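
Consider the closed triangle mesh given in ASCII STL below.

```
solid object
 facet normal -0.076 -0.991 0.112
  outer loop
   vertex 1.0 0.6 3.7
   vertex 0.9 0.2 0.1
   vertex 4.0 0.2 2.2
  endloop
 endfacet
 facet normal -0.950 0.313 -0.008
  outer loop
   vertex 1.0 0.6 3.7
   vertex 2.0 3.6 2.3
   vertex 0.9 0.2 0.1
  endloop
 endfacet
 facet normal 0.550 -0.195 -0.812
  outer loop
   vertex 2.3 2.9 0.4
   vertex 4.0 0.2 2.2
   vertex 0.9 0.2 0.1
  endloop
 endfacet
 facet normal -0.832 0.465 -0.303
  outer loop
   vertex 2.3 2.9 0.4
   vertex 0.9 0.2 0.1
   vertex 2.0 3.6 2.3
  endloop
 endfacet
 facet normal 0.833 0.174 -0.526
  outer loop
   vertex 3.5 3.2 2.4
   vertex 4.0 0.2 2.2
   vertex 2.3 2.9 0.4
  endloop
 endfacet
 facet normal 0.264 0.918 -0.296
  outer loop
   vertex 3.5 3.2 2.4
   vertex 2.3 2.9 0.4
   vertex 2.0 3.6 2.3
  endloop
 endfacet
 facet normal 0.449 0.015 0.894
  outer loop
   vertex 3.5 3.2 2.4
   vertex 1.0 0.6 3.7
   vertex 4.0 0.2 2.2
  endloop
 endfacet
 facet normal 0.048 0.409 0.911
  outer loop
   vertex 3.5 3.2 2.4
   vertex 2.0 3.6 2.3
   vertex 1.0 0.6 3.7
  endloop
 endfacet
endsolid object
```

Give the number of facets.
8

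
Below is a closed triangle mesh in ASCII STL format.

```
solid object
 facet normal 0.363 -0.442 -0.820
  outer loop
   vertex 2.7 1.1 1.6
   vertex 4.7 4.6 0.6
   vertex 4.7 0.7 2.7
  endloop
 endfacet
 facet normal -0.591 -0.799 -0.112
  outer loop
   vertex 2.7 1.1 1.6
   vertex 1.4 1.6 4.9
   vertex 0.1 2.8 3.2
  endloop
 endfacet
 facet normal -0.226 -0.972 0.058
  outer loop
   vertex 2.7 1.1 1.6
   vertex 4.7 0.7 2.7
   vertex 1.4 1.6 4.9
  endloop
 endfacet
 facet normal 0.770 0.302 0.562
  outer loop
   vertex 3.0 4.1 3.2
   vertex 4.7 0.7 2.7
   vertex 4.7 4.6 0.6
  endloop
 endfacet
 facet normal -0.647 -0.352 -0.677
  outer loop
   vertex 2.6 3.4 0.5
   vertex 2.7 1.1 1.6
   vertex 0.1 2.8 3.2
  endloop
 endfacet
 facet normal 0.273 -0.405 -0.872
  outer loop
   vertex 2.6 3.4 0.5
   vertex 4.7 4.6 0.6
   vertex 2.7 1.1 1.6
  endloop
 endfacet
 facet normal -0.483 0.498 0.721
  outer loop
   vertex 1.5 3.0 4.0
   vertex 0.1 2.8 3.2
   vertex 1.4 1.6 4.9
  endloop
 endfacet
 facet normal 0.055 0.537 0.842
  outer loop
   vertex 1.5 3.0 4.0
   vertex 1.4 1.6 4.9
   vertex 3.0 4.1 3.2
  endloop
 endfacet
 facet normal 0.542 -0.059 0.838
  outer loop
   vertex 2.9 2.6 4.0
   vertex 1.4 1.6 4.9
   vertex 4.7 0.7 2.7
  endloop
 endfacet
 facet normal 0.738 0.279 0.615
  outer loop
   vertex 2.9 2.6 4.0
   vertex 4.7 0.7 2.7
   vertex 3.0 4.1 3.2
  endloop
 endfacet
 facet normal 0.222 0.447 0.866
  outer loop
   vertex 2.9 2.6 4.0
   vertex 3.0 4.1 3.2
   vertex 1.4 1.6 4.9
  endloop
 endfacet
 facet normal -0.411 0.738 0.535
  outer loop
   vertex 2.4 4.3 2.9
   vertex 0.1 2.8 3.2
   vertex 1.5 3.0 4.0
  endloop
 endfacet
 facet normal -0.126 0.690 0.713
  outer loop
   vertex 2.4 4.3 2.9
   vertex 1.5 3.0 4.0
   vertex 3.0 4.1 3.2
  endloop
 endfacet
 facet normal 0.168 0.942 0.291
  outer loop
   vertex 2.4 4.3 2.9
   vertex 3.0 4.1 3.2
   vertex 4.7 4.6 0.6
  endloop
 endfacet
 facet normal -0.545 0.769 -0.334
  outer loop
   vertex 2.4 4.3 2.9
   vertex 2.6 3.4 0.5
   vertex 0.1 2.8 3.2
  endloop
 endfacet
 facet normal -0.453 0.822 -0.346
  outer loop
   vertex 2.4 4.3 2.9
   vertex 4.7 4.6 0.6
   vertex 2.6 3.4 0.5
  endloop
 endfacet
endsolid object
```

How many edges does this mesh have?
24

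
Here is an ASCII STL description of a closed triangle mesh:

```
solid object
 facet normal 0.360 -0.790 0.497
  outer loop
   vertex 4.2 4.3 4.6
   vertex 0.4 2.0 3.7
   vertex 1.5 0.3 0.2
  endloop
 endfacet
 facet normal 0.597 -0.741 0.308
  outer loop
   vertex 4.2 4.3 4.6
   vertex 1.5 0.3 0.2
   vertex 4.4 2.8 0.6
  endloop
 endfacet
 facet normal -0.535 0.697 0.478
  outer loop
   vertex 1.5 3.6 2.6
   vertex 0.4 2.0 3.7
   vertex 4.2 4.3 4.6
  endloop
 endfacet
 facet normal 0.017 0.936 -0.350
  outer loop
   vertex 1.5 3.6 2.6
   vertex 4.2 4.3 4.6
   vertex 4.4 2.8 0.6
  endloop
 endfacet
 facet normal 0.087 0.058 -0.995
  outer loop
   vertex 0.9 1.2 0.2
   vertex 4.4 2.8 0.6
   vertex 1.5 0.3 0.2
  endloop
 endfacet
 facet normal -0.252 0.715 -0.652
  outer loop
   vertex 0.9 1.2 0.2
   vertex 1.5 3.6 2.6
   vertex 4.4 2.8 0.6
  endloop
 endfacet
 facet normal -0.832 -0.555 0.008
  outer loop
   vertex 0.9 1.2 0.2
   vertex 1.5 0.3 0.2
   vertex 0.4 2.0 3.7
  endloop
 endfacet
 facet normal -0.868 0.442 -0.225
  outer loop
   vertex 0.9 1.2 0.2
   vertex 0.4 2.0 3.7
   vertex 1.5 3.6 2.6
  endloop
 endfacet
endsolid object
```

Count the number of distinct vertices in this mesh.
6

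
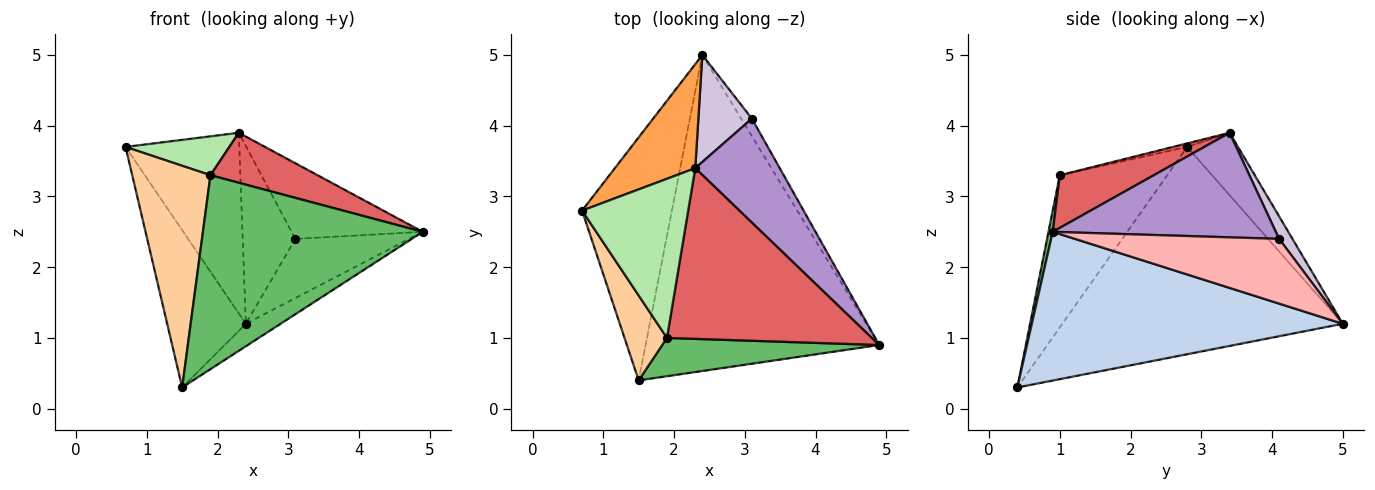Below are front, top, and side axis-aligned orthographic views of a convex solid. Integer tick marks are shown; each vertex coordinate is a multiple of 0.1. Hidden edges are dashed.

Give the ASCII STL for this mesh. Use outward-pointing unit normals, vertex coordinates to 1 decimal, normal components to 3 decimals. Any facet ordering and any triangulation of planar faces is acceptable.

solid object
 facet normal -0.889 0.249 -0.385
  outer loop
   vertex 1.5 0.4 0.3
   vertex 0.7 2.8 3.7
   vertex 2.4 5.0 1.2
  endloop
 endfacet
 facet normal 0.536 0.060 -0.842
  outer loop
   vertex 1.5 0.4 0.3
   vertex 2.4 5.0 1.2
   vertex 4.9 0.9 2.5
  endloop
 endfacet
 facet normal -0.361 0.808 0.465
  outer loop
   vertex 2.3 3.4 3.9
   vertex 2.4 5.0 1.2
   vertex 0.7 2.8 3.7
  endloop
 endfacet
 facet normal -0.788 -0.574 0.220
  outer loop
   vertex 1.9 1.0 3.3
   vertex 0.7 2.8 3.7
   vertex 1.5 0.4 0.3
  endloop
 endfacet
 facet normal 0.019 -0.981 0.194
  outer loop
   vertex 1.9 1.0 3.3
   vertex 1.5 0.4 0.3
   vertex 4.9 0.9 2.5
  endloop
 endfacet
 facet normal -0.032 -0.237 0.971
  outer loop
   vertex 1.9 1.0 3.3
   vertex 2.3 3.4 3.9
   vertex 0.7 2.8 3.7
  endloop
 endfacet
 facet normal 0.239 -0.273 0.932
  outer loop
   vertex 1.9 1.0 3.3
   vertex 4.9 0.9 2.5
   vertex 2.3 3.4 3.9
  endloop
 endfacet
 facet normal 0.865 0.482 -0.143
  outer loop
   vertex 3.1 4.1 2.4
   vertex 4.9 0.9 2.5
   vertex 2.4 5.0 1.2
  endloop
 endfacet
 facet normal 0.708 0.416 0.571
  outer loop
   vertex 3.1 4.1 2.4
   vertex 2.3 3.4 3.9
   vertex 4.9 0.9 2.5
  endloop
 endfacet
 facet normal 0.212 0.837 0.504
  outer loop
   vertex 3.1 4.1 2.4
   vertex 2.4 5.0 1.2
   vertex 2.3 3.4 3.9
  endloop
 endfacet
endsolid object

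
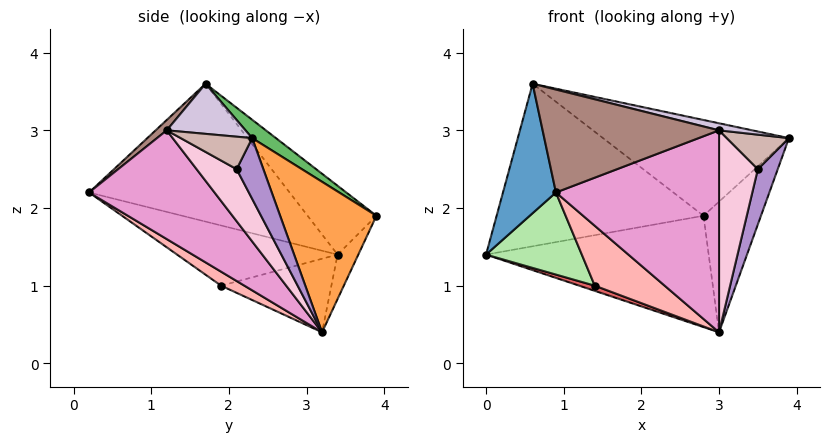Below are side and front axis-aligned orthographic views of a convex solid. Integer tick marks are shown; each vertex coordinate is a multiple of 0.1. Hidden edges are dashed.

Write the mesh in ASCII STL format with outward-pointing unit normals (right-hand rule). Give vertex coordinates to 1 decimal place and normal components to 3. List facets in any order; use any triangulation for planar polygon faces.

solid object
 facet normal -0.965 -0.255 0.066
  outer loop
   vertex 0.6 1.7 3.6
   vertex 0.0 3.4 1.4
   vertex 0.9 0.2 2.2
  endloop
 endfacet
 facet normal -0.084 0.899 -0.431
  outer loop
   vertex 2.8 3.9 1.9
   vertex 3.0 3.2 0.4
   vertex 0.0 3.4 1.4
  endloop
 endfacet
 facet normal 0.852 0.509 -0.124
  outer loop
   vertex 2.8 3.9 1.9
   vertex 3.9 2.3 2.9
   vertex 3.0 3.2 0.4
  endloop
 endfacet
 facet normal -0.244 0.734 0.634
  outer loop
   vertex 2.8 3.9 1.9
   vertex 0.0 3.4 1.4
   vertex 0.6 1.7 3.6
  endloop
 endfacet
 facet normal 0.072 0.564 0.823
  outer loop
   vertex 2.8 3.9 1.9
   vertex 0.6 1.7 3.6
   vertex 3.9 2.3 2.9
  endloop
 endfacet
 facet normal -0.582 -0.348 -0.735
  outer loop
   vertex 1.4 1.9 1.0
   vertex 0.9 0.2 2.2
   vertex 0.0 3.4 1.4
  endloop
 endfacet
 facet normal -0.319 -0.045 -0.947
  outer loop
   vertex 1.4 1.9 1.0
   vertex 0.0 3.4 1.4
   vertex 3.0 3.2 0.4
  endloop
 endfacet
 facet normal 0.201 -0.604 -0.771
  outer loop
   vertex 1.4 1.9 1.0
   vertex 3.0 3.2 0.4
   vertex 0.9 0.2 2.2
  endloop
 endfacet
 facet normal 0.716 -0.533 -0.450
  outer loop
   vertex 3.5 2.1 2.5
   vertex 3.0 3.2 0.4
   vertex 3.9 2.3 2.9
  endloop
 endfacet
 facet normal 0.223 -0.094 0.970
  outer loop
   vertex 3.0 1.2 3.0
   vertex 3.9 2.3 2.9
   vertex 0.6 1.7 3.6
  endloop
 endfacet
 facet normal 0.043 -0.677 0.735
  outer loop
   vertex 3.0 1.2 3.0
   vertex 0.6 1.7 3.6
   vertex 0.9 0.2 2.2
  endloop
 endfacet
 facet normal 0.694 -0.604 -0.392
  outer loop
   vertex 3.0 1.2 3.0
   vertex 3.5 2.1 2.5
   vertex 3.9 2.3 2.9
  endloop
 endfacet
 facet normal 0.521 -0.677 -0.521
  outer loop
   vertex 3.0 1.2 3.0
   vertex 0.9 0.2 2.2
   vertex 3.0 3.2 0.4
  endloop
 endfacet
 facet normal 0.633 -0.614 -0.472
  outer loop
   vertex 3.0 1.2 3.0
   vertex 3.0 3.2 0.4
   vertex 3.5 2.1 2.5
  endloop
 endfacet
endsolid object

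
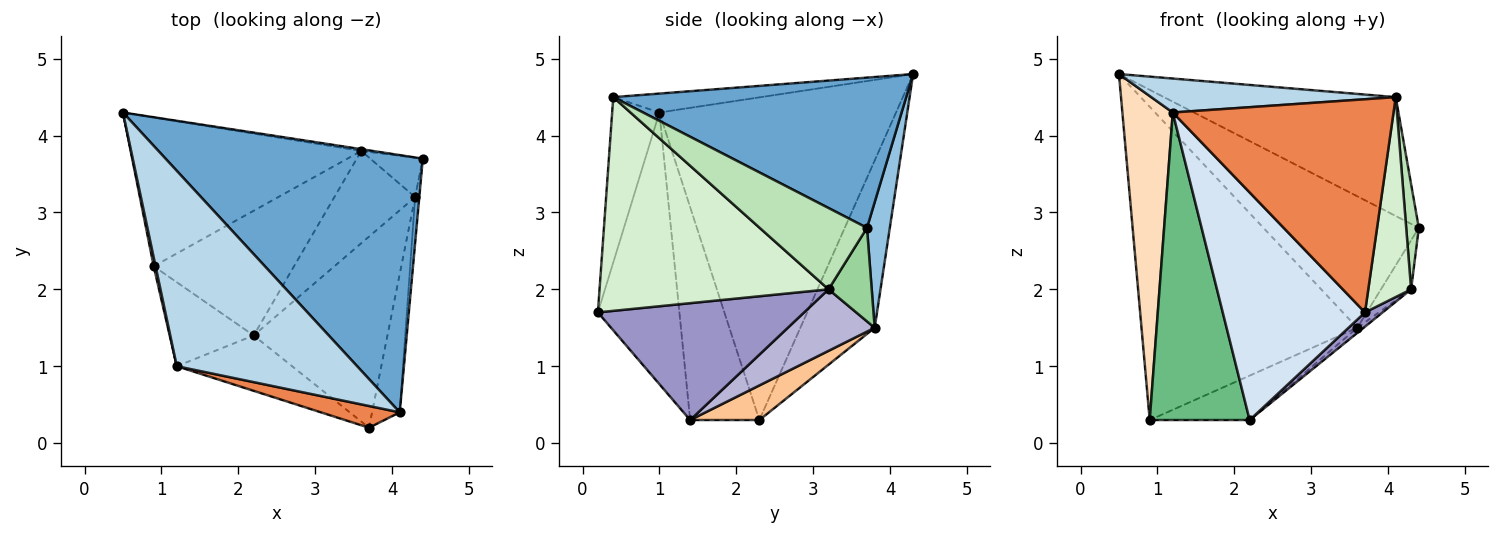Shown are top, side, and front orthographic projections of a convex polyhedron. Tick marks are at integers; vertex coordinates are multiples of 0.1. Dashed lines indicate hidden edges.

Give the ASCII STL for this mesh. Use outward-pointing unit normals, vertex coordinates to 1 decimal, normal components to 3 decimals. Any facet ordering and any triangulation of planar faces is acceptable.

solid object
 facet normal 0.468 0.371 0.802
  outer loop
   vertex 4.1 0.4 4.5
   vertex 4.4 3.7 2.8
   vertex 0.5 4.3 4.8
  endloop
 endfacet
 facet normal 0.145 0.989 -0.013
  outer loop
   vertex 3.6 3.8 1.5
   vertex 0.5 4.3 4.8
   vertex 4.4 3.7 2.8
  endloop
 endfacet
 facet normal -0.103 -0.170 0.980
  outer loop
   vertex 1.2 1.0 4.3
   vertex 4.1 0.4 4.5
   vertex 0.5 4.3 4.8
  endloop
 endfacet
 facet normal -0.486 -0.849 -0.207
  outer loop
   vertex 1.2 1.0 4.3
   vertex 2.2 1.4 0.3
   vertex 3.7 0.2 1.7
  endloop
 endfacet
 facet normal -0.208 -0.973 0.099
  outer loop
   vertex 1.2 1.0 4.3
   vertex 3.7 0.2 1.7
   vertex 4.1 0.4 4.5
  endloop
 endfacet
 facet normal -0.297 0.862 -0.410
  outer loop
   vertex 0.9 2.3 0.3
   vertex 0.5 4.3 4.8
   vertex 3.6 3.8 1.5
  endloop
 endfacet
 facet normal 0.226 0.327 -0.918
  outer loop
   vertex 0.9 2.3 0.3
   vertex 3.6 3.8 1.5
   vertex 2.2 1.4 0.3
  endloop
 endfacet
 facet normal -0.978 -0.208 0.006
  outer loop
   vertex 0.9 2.3 0.3
   vertex 1.2 1.0 4.3
   vertex 0.5 4.3 4.8
  endloop
 endfacet
 facet normal -0.555 -0.802 -0.219
  outer loop
   vertex 0.9 2.3 0.3
   vertex 2.2 1.4 0.3
   vertex 1.2 1.0 4.3
  endloop
 endfacet
 facet normal 0.745 0.520 -0.418
  outer loop
   vertex 4.3 3.2 2.0
   vertex 3.6 3.8 1.5
   vertex 4.4 3.7 2.8
  endloop
 endfacet
 facet normal 0.992 -0.117 -0.051
  outer loop
   vertex 4.3 3.2 2.0
   vertex 4.4 3.7 2.8
   vertex 4.1 0.4 4.5
  endloop
 endfacet
 facet normal 0.975 -0.182 -0.126
  outer loop
   vertex 4.3 3.2 2.0
   vertex 4.1 0.4 4.5
   vertex 3.7 0.2 1.7
  endloop
 endfacet
 facet normal 0.657 -0.056 -0.752
  outer loop
   vertex 4.3 3.2 2.0
   vertex 3.7 0.2 1.7
   vertex 2.2 1.4 0.3
  endloop
 endfacet
 facet normal 0.605 0.044 -0.795
  outer loop
   vertex 4.3 3.2 2.0
   vertex 2.2 1.4 0.3
   vertex 3.6 3.8 1.5
  endloop
 endfacet
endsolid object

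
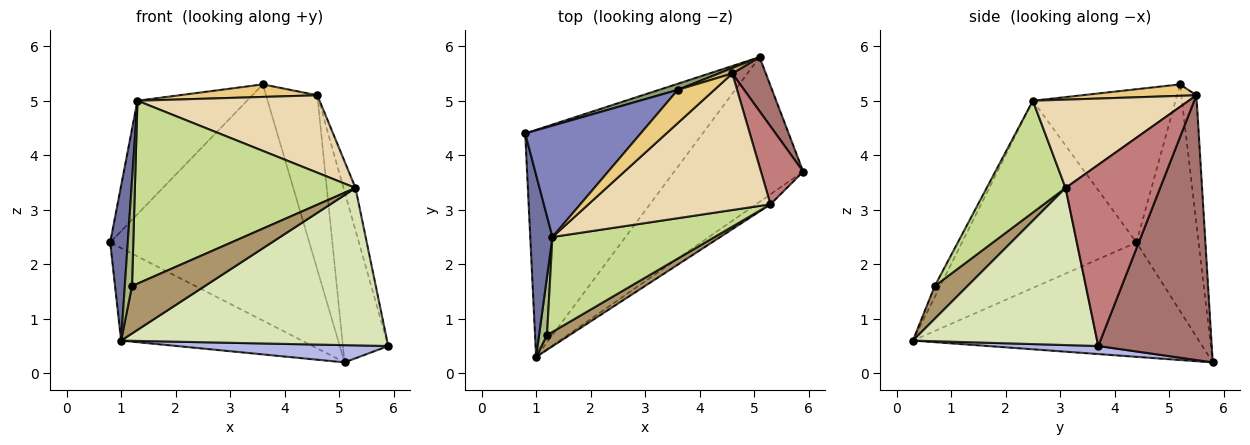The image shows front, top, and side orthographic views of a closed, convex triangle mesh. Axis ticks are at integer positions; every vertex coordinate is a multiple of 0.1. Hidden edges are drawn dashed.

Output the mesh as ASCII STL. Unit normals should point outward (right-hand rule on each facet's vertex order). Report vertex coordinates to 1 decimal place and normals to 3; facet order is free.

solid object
 facet normal -0.988 -0.100 0.117
  outer loop
   vertex 1.3 2.5 5.0
   vertex 0.8 4.4 2.4
   vertex 1.0 0.3 0.6
  endloop
 endfacet
 facet normal -0.681 0.523 0.513
  outer loop
   vertex 1.3 2.5 5.0
   vertex 3.6 5.2 5.3
   vertex 0.8 4.4 2.4
  endloop
 endfacet
 facet normal -0.512 0.324 -0.795
  outer loop
   vertex 5.1 5.8 0.2
   vertex 1.0 0.3 0.6
   vertex 0.8 4.4 2.4
  endloop
 endfacet
 facet normal 0.062 -0.118 -0.991
  outer loop
   vertex 5.1 5.8 0.2
   vertex 5.9 3.7 0.5
   vertex 1.0 0.3 0.6
  endloop
 endfacet
 facet normal -0.298 0.954 0.025
  outer loop
   vertex 5.1 5.8 0.2
   vertex 0.8 4.4 2.4
   vertex 3.6 5.2 5.3
  endloop
 endfacet
 facet normal -0.553 -0.729 0.402
  outer loop
   vertex 1.2 0.7 1.6
   vertex 1.3 2.5 5.0
   vertex 1.0 0.3 0.6
  endloop
 endfacet
 facet normal 0.303 -0.846 0.439
  outer loop
   vertex 5.3 3.1 3.4
   vertex 1.3 2.5 5.0
   vertex 1.2 0.7 1.6
  endloop
 endfacet
 facet normal 0.569 -0.821 -0.052
  outer loop
   vertex 5.3 3.1 3.4
   vertex 1.0 0.3 0.6
   vertex 5.9 3.7 0.5
  endloop
 endfacet
 facet normal 0.394 -0.878 0.272
  outer loop
   vertex 5.3 3.1 3.4
   vertex 1.2 0.7 1.6
   vertex 1.0 0.3 0.6
  endloop
 endfacet
 facet normal -0.282 0.959 0.030
  outer loop
   vertex 4.6 5.5 5.1
   vertex 5.1 5.8 0.2
   vertex 3.6 5.2 5.3
  endloop
 endfacet
 facet normal 0.281 -0.339 0.898
  outer loop
   vertex 4.6 5.5 5.1
   vertex 3.6 5.2 5.3
   vertex 1.3 2.5 5.0
  endloop
 endfacet
 facet normal 0.389 -0.454 0.802
  outer loop
   vertex 4.6 5.5 5.1
   vertex 1.3 2.5 5.0
   vertex 5.3 3.1 3.4
  endloop
 endfacet
 facet normal 0.922 0.368 0.117
  outer loop
   vertex 4.6 5.5 5.1
   vertex 5.9 3.7 0.5
   vertex 5.1 5.8 0.2
  endloop
 endfacet
 facet normal 0.967 0.122 0.225
  outer loop
   vertex 4.6 5.5 5.1
   vertex 5.3 3.1 3.4
   vertex 5.9 3.7 0.5
  endloop
 endfacet
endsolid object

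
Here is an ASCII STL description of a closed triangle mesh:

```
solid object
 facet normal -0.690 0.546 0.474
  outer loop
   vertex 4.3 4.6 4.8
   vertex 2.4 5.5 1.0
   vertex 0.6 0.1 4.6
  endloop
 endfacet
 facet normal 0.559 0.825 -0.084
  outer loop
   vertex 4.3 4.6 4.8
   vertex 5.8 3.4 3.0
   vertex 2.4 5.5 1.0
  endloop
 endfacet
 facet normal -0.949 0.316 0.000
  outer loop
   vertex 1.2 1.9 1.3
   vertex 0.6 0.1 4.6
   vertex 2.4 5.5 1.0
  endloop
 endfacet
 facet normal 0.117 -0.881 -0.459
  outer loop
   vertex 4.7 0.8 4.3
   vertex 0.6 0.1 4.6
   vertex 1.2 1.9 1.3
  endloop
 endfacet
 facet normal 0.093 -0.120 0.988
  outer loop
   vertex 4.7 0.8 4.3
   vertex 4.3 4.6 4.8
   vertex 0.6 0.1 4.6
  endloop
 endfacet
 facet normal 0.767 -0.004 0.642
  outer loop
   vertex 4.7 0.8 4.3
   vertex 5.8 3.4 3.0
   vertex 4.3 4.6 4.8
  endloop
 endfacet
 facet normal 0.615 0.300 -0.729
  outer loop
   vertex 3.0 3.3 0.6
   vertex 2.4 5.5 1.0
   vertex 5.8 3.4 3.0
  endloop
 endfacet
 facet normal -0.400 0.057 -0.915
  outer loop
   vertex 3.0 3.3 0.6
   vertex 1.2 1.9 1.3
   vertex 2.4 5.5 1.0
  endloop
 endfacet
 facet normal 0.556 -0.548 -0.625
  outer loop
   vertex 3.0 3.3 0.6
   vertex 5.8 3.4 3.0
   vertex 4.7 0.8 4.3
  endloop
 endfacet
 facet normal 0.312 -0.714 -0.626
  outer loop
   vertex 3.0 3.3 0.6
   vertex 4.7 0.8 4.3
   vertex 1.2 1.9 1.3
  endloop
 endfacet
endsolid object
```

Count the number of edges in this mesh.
15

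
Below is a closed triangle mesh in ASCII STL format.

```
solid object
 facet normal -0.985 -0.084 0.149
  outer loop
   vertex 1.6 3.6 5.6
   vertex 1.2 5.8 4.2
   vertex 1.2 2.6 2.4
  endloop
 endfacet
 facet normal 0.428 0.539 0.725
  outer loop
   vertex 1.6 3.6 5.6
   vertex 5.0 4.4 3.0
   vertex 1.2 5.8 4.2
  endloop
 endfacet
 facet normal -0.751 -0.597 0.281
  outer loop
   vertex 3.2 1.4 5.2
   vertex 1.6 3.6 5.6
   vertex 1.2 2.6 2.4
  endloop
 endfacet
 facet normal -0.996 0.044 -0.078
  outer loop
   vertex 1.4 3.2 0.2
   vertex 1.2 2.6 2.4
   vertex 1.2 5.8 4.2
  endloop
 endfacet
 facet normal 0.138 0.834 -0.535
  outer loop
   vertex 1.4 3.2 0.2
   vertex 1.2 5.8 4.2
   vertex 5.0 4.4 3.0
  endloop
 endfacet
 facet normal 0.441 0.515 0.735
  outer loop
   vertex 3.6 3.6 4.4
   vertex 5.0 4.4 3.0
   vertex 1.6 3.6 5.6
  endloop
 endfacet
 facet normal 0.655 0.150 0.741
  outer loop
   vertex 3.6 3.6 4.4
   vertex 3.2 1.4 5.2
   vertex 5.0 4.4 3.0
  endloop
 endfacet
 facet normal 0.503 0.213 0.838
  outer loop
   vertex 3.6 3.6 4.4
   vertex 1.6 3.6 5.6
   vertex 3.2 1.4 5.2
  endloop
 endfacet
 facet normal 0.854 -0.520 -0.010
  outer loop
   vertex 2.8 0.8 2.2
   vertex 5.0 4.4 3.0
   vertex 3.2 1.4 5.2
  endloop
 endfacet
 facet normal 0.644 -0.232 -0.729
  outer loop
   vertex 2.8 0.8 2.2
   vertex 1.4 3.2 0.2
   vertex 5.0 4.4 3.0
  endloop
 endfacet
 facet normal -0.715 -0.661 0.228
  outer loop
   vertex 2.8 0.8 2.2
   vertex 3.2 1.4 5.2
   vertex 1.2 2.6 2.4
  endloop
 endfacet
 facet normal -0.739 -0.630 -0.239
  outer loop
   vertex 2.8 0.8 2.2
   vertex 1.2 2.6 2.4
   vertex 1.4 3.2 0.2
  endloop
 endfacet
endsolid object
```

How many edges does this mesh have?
18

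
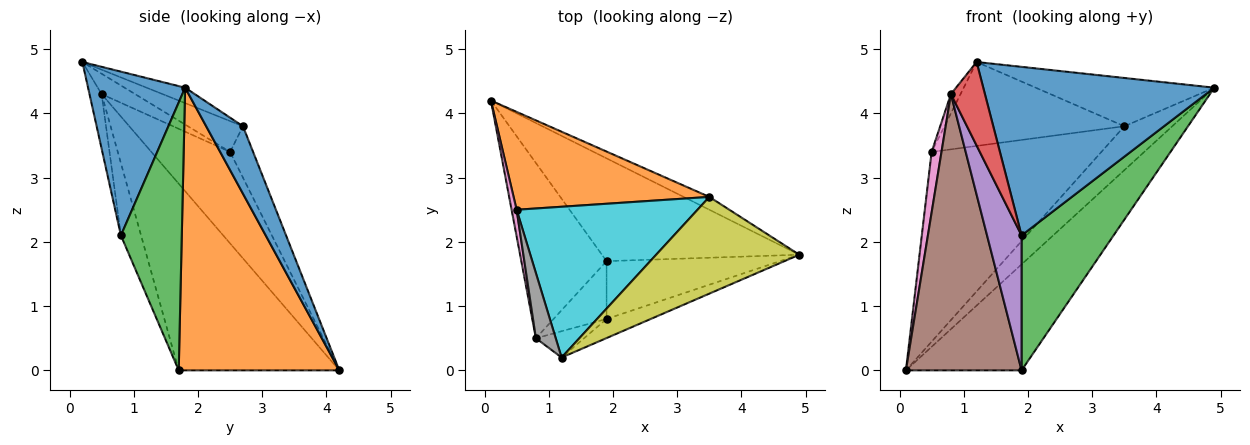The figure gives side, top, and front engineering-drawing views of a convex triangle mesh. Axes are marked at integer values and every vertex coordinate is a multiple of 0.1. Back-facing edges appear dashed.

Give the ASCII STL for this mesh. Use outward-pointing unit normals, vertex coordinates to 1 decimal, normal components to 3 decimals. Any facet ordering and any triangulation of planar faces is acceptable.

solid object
 facet normal 0.385 -0.917 -0.104
  outer loop
   vertex 1.9 0.8 2.1
   vertex 4.9 1.8 4.4
   vertex 1.2 0.2 4.8
  endloop
 endfacet
 facet normal 0.706 0.508 -0.493
  outer loop
   vertex 1.9 1.7 0.0
   vertex 0.1 4.2 0.0
   vertex 4.9 1.8 4.4
  endloop
 endfacet
 facet normal 0.520 -0.785 -0.337
  outer loop
   vertex 1.9 1.7 0.0
   vertex 4.9 1.8 4.4
   vertex 1.9 0.8 2.1
  endloop
 endfacet
 facet normal -0.322 -0.903 -0.284
  outer loop
   vertex 0.8 0.5 4.3
   vertex 1.9 0.8 2.1
   vertex 1.2 0.2 4.8
  endloop
 endfacet
 facet normal -0.473 -0.810 -0.347
  outer loop
   vertex 0.8 0.5 4.3
   vertex 1.9 1.7 0.0
   vertex 1.9 0.8 2.1
  endloop
 endfacet
 facet normal -0.761 -0.548 -0.348
  outer loop
   vertex 0.8 0.5 4.3
   vertex 0.1 4.2 0.0
   vertex 1.9 1.7 0.0
  endloop
 endfacet
 facet normal -0.991 -0.124 0.055
  outer loop
   vertex 0.8 0.5 4.3
   vertex 0.5 2.5 3.4
   vertex 0.1 4.2 0.0
  endloop
 endfacet
 facet normal -0.702 0.202 0.683
  outer loop
   vertex 0.8 0.5 4.3
   vertex 1.2 0.2 4.8
   vertex 0.5 2.5 3.4
  endloop
 endfacet
 facet normal -0.096 0.445 0.891
  outer loop
   vertex 3.5 2.7 3.8
   vertex 1.2 0.2 4.8
   vertex 4.9 1.8 4.4
  endloop
 endfacet
 facet normal -0.147 0.481 0.864
  outer loop
   vertex 3.5 2.7 3.8
   vertex 0.5 2.5 3.4
   vertex 1.2 0.2 4.8
  endloop
 endfacet
 facet normal 0.593 0.772 -0.226
  outer loop
   vertex 3.5 2.7 3.8
   vertex 4.9 1.8 4.4
   vertex 0.1 4.2 0.0
  endloop
 endfacet
 facet normal -0.120 0.882 0.455
  outer loop
   vertex 3.5 2.7 3.8
   vertex 0.1 4.2 0.0
   vertex 0.5 2.5 3.4
  endloop
 endfacet
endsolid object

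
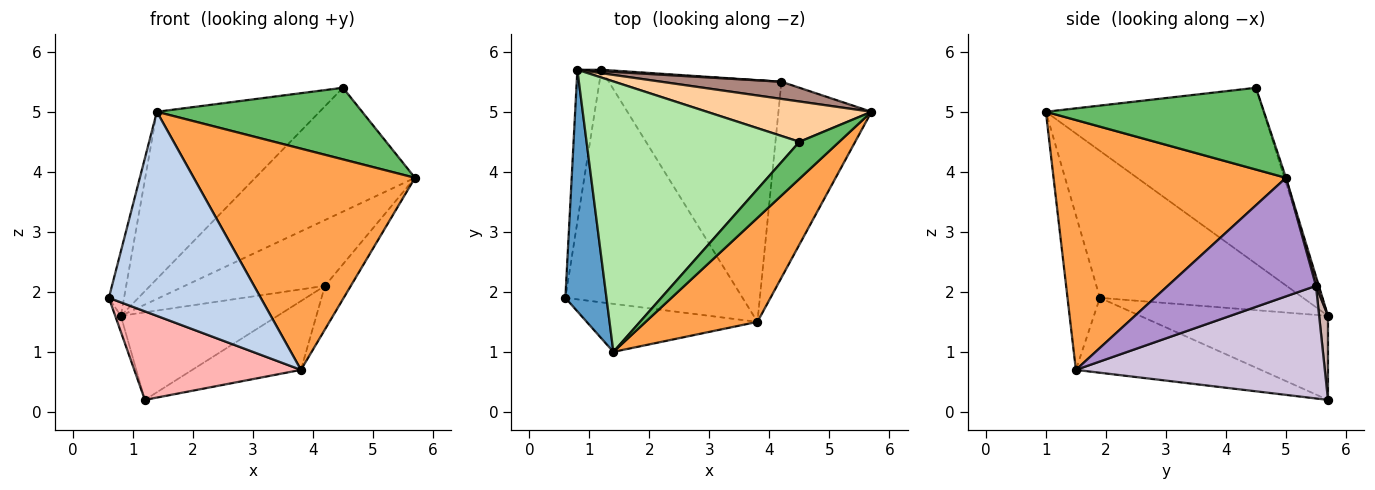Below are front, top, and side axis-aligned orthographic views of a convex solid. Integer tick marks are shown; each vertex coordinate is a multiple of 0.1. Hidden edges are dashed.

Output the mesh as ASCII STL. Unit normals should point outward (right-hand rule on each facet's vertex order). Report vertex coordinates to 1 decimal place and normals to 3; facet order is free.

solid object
 facet normal -0.961 0.072 0.269
  outer loop
   vertex 1.4 1.0 5.0
   vertex 0.8 5.7 1.6
   vertex 0.6 1.9 1.9
  endloop
 endfacet
 facet normal -0.203 -0.953 -0.224
  outer loop
   vertex 3.8 1.5 0.7
   vertex 1.4 1.0 5.0
   vertex 0.6 1.9 1.9
  endloop
 endfacet
 facet normal 0.689 -0.656 0.308
  outer loop
   vertex 3.8 1.5 0.7
   vertex 5.7 5.0 3.9
   vertex 1.4 1.0 5.0
  endloop
 endfacet
 facet normal -0.009 0.951 0.309
  outer loop
   vertex 4.5 4.5 5.4
   vertex 5.7 5.0 3.9
   vertex 0.8 5.7 1.6
  endloop
 endfacet
 facet normal 0.686 -0.646 0.334
  outer loop
   vertex 4.5 4.5 5.4
   vertex 1.4 1.0 5.0
   vertex 5.7 5.0 3.9
  endloop
 endfacet
 facet normal -0.575 0.430 0.696
  outer loop
   vertex 4.5 4.5 5.4
   vertex 0.8 5.7 1.6
   vertex 1.4 1.0 5.0
  endloop
 endfacet
 facet normal -0.961 0.029 -0.275
  outer loop
   vertex 1.2 5.7 0.2
   vertex 0.6 1.9 1.9
   vertex 0.8 5.7 1.6
  endloop
 endfacet
 facet normal -0.367 -0.331 -0.869
  outer loop
   vertex 1.2 5.7 0.2
   vertex 3.8 1.5 0.7
   vertex 0.6 1.9 1.9
  endloop
 endfacet
 facet normal 0.779 0.136 -0.612
  outer loop
   vertex 4.2 5.5 2.1
   vertex 5.7 5.0 3.9
   vertex 3.8 1.5 0.7
  endloop
 endfacet
 facet normal 0.531 0.232 -0.815
  outer loop
   vertex 4.2 5.5 2.1
   vertex 3.8 1.5 0.7
   vertex 1.2 5.7 0.2
  endloop
 endfacet
 facet normal 0.020 0.967 0.252
  outer loop
   vertex 4.2 5.5 2.1
   vertex 0.8 5.7 1.6
   vertex 5.7 5.0 3.9
  endloop
 endfacet
 facet normal 0.056 0.998 0.016
  outer loop
   vertex 4.2 5.5 2.1
   vertex 1.2 5.7 0.2
   vertex 0.8 5.7 1.6
  endloop
 endfacet
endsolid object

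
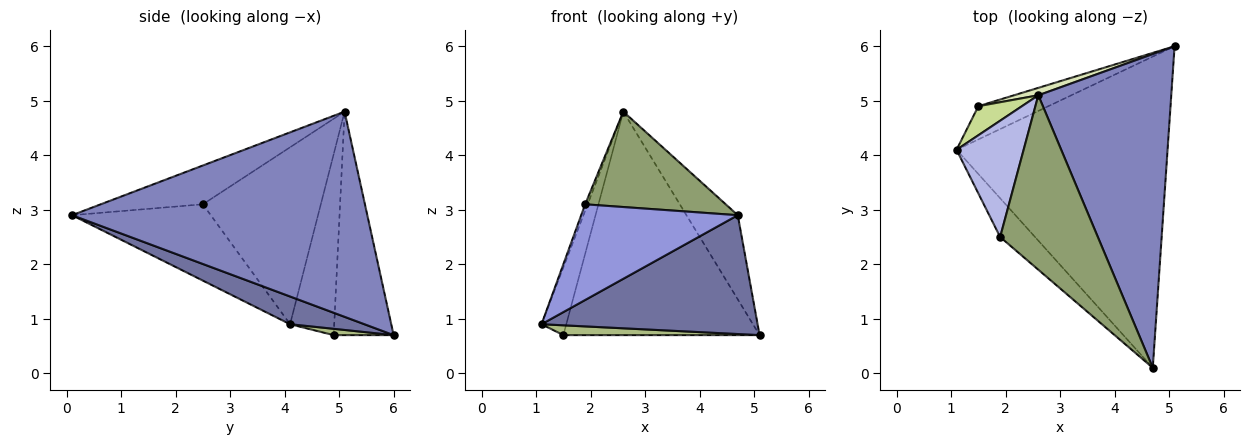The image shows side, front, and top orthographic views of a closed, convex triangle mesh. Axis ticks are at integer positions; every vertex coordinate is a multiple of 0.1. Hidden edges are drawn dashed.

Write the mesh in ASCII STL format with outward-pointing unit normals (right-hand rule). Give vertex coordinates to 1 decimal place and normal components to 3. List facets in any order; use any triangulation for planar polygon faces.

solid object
 facet normal 0.122 -0.354 -0.927
  outer loop
   vertex 4.7 0.1 2.9
   vertex 1.1 4.1 0.9
   vertex 5.1 6.0 0.7
  endloop
 endfacet
 facet normal 0.830 0.144 0.538
  outer loop
   vertex 2.6 5.1 4.8
   vertex 4.7 0.1 2.9
   vertex 5.1 6.0 0.7
  endloop
 endfacet
 facet normal -0.635 -0.716 -0.290
  outer loop
   vertex 1.9 2.5 3.1
   vertex 1.1 4.1 0.9
   vertex 4.7 0.1 2.9
  endloop
 endfacet
 facet normal -0.935 0.020 0.354
  outer loop
   vertex 1.9 2.5 3.1
   vertex 2.6 5.1 4.8
   vertex 1.1 4.1 0.9
  endloop
 endfacet
 facet normal -0.329 -0.453 0.828
  outer loop
   vertex 1.9 2.5 3.1
   vertex 4.7 0.1 2.9
   vertex 2.6 5.1 4.8
  endloop
 endfacet
 facet normal 0.086 -0.282 -0.956
  outer loop
   vertex 1.5 4.9 0.7
   vertex 5.1 6.0 0.7
   vertex 1.1 4.1 0.9
  endloop
 endfacet
 facet normal -0.854 0.478 0.206
  outer loop
   vertex 1.5 4.9 0.7
   vertex 1.1 4.1 0.9
   vertex 2.6 5.1 4.8
  endloop
 endfacet
 facet normal -0.292 0.956 0.032
  outer loop
   vertex 1.5 4.9 0.7
   vertex 2.6 5.1 4.8
   vertex 5.1 6.0 0.7
  endloop
 endfacet
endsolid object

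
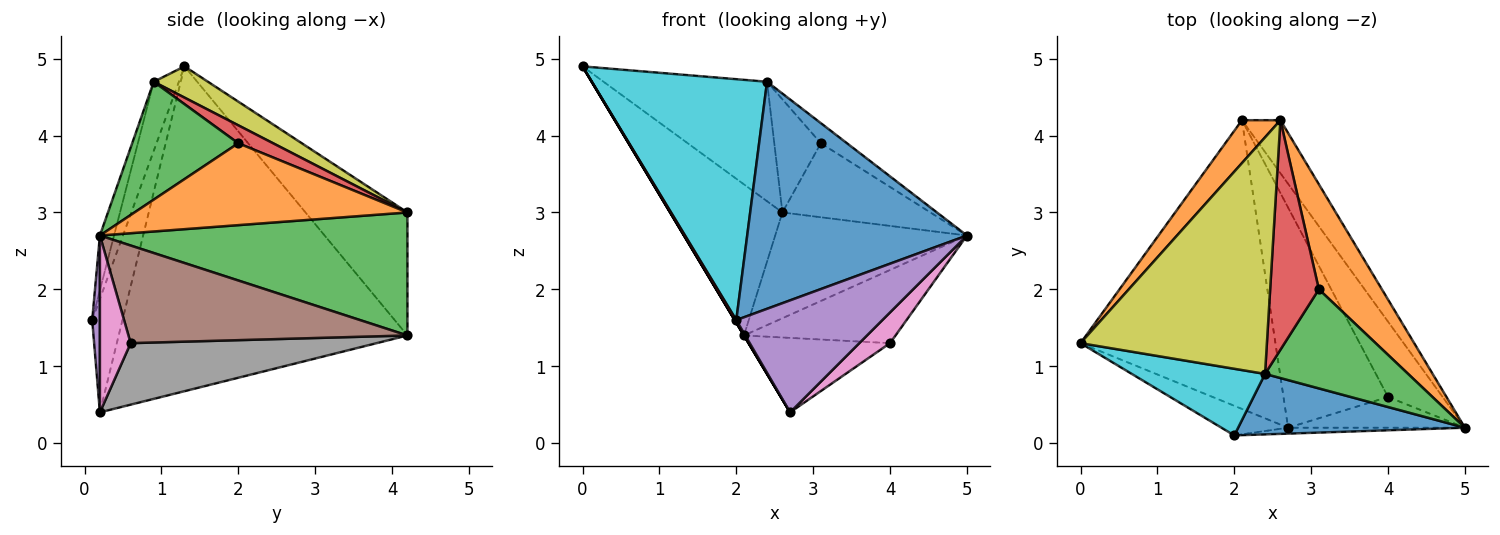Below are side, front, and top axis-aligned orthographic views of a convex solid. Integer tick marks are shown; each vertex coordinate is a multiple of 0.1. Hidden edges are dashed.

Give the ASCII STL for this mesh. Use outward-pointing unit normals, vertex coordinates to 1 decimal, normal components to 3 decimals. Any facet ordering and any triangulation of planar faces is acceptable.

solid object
 facet normal -0.857 0.000 -0.514
  outer loop
   vertex 2.7 0.2 0.4
   vertex 0.0 1.3 4.9
   vertex 2.1 4.2 1.4
  endloop
 endfacet
 facet normal -0.658 0.725 0.206
  outer loop
   vertex 2.6 4.2 3.0
   vertex 2.1 4.2 1.4
   vertex 0.0 1.3 4.9
  endloop
 endfacet
 facet normal 0.820 0.511 -0.256
  outer loop
   vertex 2.6 4.2 3.0
   vertex 5.0 0.2 2.7
   vertex 2.1 4.2 1.4
  endloop
 endfacet
 facet normal -0.861 -0.044 -0.506
  outer loop
   vertex 2.0 0.1 1.6
   vertex 0.0 1.3 4.9
   vertex 2.7 0.2 0.4
  endloop
 endfacet
 facet normal 0.052 -0.997 -0.052
  outer loop
   vertex 2.0 0.1 1.6
   vertex 2.7 0.2 0.4
   vertex 5.0 0.2 2.7
  endloop
 endfacet
 facet normal 0.789 0.428 -0.441
  outer loop
   vertex 4.0 0.6 1.3
   vertex 2.1 4.2 1.4
   vertex 5.0 0.2 2.7
  endloop
 endfacet
 facet normal 0.577 -0.577 -0.577
  outer loop
   vertex 4.0 0.6 1.3
   vertex 5.0 0.2 2.7
   vertex 2.7 0.2 0.4
  endloop
 endfacet
 facet normal 0.487 0.280 -0.827
  outer loop
   vertex 4.0 0.6 1.3
   vertex 2.7 0.2 0.4
   vertex 2.1 4.2 1.4
  endloop
 endfacet
 facet normal 0.148 0.446 0.883
  outer loop
   vertex 2.4 0.9 4.7
   vertex 2.6 4.2 3.0
   vertex 0.0 1.3 4.9
  endloop
 endfacet
 facet normal -0.137 -0.955 0.264
  outer loop
   vertex 2.4 0.9 4.7
   vertex 0.0 1.3 4.9
   vertex 2.0 0.1 1.6
  endloop
 endfacet
 facet normal -0.062 -0.964 0.257
  outer loop
   vertex 2.4 0.9 4.7
   vertex 2.0 0.1 1.6
   vertex 5.0 0.2 2.7
  endloop
 endfacet
 facet normal 0.728 0.395 0.561
  outer loop
   vertex 3.1 2.0 3.9
   vertex 5.0 0.2 2.7
   vertex 2.6 4.2 3.0
  endloop
 endfacet
 facet normal 0.628 0.155 0.762
  outer loop
   vertex 3.1 2.0 3.9
   vertex 2.4 0.9 4.7
   vertex 5.0 0.2 2.7
  endloop
 endfacet
 facet normal 0.314 0.420 0.852
  outer loop
   vertex 3.1 2.0 3.9
   vertex 2.6 4.2 3.0
   vertex 2.4 0.9 4.7
  endloop
 endfacet
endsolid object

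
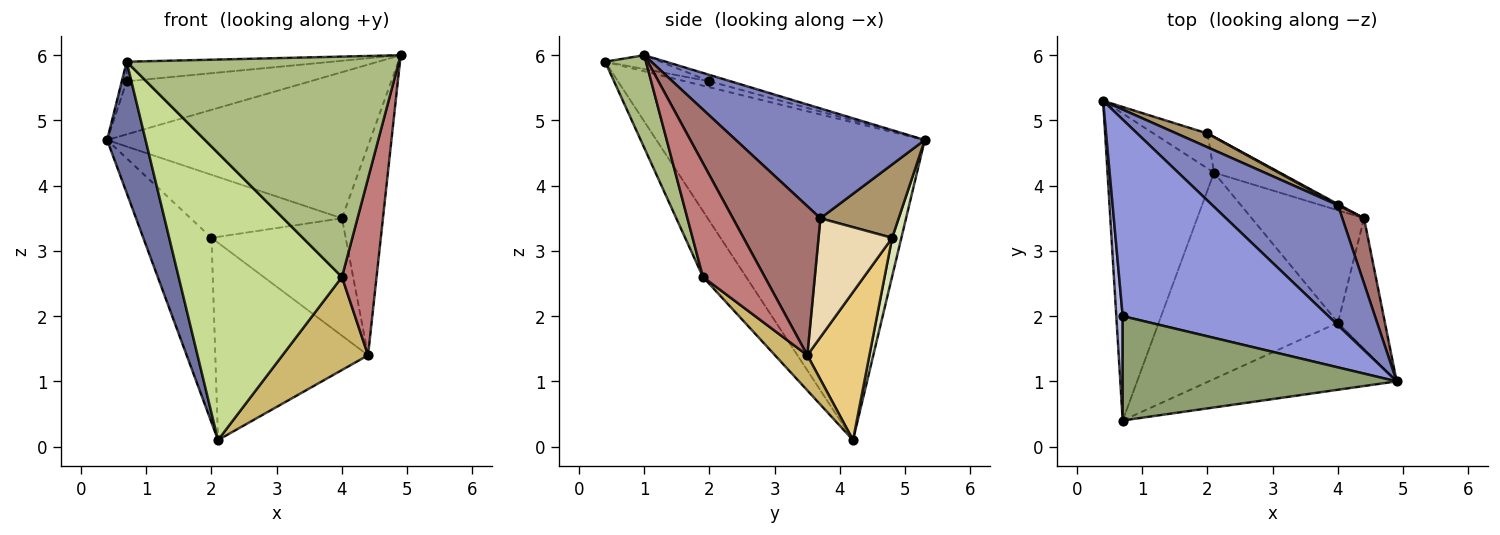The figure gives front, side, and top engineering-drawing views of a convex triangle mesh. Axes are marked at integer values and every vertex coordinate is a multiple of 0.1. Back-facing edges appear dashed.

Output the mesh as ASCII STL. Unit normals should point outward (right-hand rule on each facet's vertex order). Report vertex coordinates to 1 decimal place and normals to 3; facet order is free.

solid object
 facet normal -0.939 -0.135 -0.315
  outer loop
   vertex 2.1 4.2 0.1
   vertex 0.7 0.4 5.9
   vertex 0.4 5.3 4.7
  endloop
 endfacet
 facet normal 0.485 0.676 0.555
  outer loop
   vertex 4.0 3.7 3.5
   vertex 0.4 5.3 4.7
   vertex 4.9 1.0 6.0
  endloop
 endfacet
 facet normal -0.030 0.260 0.965
  outer loop
   vertex 0.7 2.0 5.6
   vertex 4.9 1.0 6.0
   vertex 0.4 5.3 4.7
  endloop
 endfacet
 facet normal -0.678 0.136 0.723
  outer loop
   vertex 0.7 2.0 5.6
   vertex 0.4 5.3 4.7
   vertex 0.7 0.4 5.9
  endloop
 endfacet
 facet normal -0.050 0.184 0.982
  outer loop
   vertex 0.7 2.0 5.6
   vertex 0.7 0.4 5.9
   vertex 4.9 1.0 6.0
  endloop
 endfacet
 facet normal 0.142 -0.947 -0.288
  outer loop
   vertex 4.0 1.9 2.6
   vertex 4.9 1.0 6.0
   vertex 0.7 0.4 5.9
  endloop
 endfacet
 facet normal -0.210 -0.794 -0.571
  outer loop
   vertex 4.0 1.9 2.6
   vertex 0.7 0.4 5.9
   vertex 2.1 4.2 0.1
  endloop
 endfacet
 facet normal 0.132 0.974 -0.184
  outer loop
   vertex 2.0 4.8 3.2
   vertex 2.1 4.2 0.1
   vertex 0.4 5.3 4.7
  endloop
 endfacet
 facet normal 0.451 0.872 0.190
  outer loop
   vertex 2.0 4.8 3.2
   vertex 0.4 5.3 4.7
   vertex 4.0 3.7 3.5
  endloop
 endfacet
 facet normal 0.234 -0.620 -0.749
  outer loop
   vertex 4.4 3.5 1.4
   vertex 4.0 1.9 2.6
   vertex 2.1 4.2 0.1
  endloop
 endfacet
 facet normal 0.371 0.914 -0.165
  outer loop
   vertex 4.4 3.5 1.4
   vertex 2.1 4.2 0.1
   vertex 2.0 4.8 3.2
  endloop
 endfacet
 facet normal 0.481 0.877 0.008
  outer loop
   vertex 4.4 3.5 1.4
   vertex 2.0 4.8 3.2
   vertex 4.0 3.7 3.5
  endloop
 endfacet
 facet normal 0.898 0.421 0.131
  outer loop
   vertex 4.4 3.5 1.4
   vertex 4.0 3.7 3.5
   vertex 4.9 1.0 6.0
  endloop
 endfacet
 facet normal 0.821 -0.459 -0.339
  outer loop
   vertex 4.4 3.5 1.4
   vertex 4.9 1.0 6.0
   vertex 4.0 1.9 2.6
  endloop
 endfacet
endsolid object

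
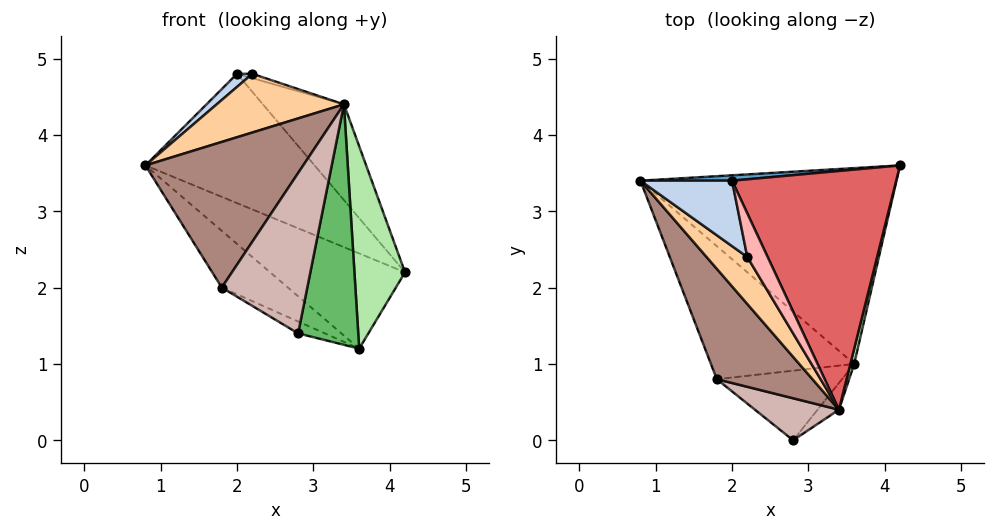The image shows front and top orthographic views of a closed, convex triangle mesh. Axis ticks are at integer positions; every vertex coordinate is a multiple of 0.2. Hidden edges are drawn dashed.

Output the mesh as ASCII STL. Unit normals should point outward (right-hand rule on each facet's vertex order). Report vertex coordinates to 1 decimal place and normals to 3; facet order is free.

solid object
 facet normal -0.042 0.998 0.042
  outer loop
   vertex 2.0 3.4 4.8
   vertex 4.2 3.6 2.2
   vertex 0.8 3.4 3.6
  endloop
 endfacet
 facet normal -0.700 -0.140 0.700
  outer loop
   vertex 2.0 3.4 4.8
   vertex 0.8 3.4 3.6
   vertex 2.2 2.4 4.8
  endloop
 endfacet
 facet normal -0.368 0.407 -0.836
  outer loop
   vertex 3.6 1.0 1.2
   vertex 0.8 3.4 3.6
   vertex 4.2 3.6 2.2
  endloop
 endfacet
 facet normal -0.738 -0.527 0.422
  outer loop
   vertex 3.4 0.4 4.4
   vertex 2.2 2.4 4.8
   vertex 0.8 3.4 3.6
  endloop
 endfacet
 facet normal 0.772 -0.632 -0.070
  outer loop
   vertex 3.4 0.4 4.4
   vertex 2.8 0.0 1.4
   vertex 3.6 1.0 1.2
  endloop
 endfacet
 facet normal 0.973 -0.231 0.017
  outer loop
   vertex 3.4 0.4 4.4
   vertex 3.6 1.0 1.2
   vertex 4.2 3.6 2.2
  endloop
 endfacet
 facet normal 0.728 0.255 0.636
  outer loop
   vertex 3.4 0.4 4.4
   vertex 4.2 3.6 2.2
   vertex 2.0 3.4 4.8
  endloop
 endfacet
 facet normal 0.445 0.089 0.891
  outer loop
   vertex 3.4 0.4 4.4
   vertex 2.0 3.4 4.8
   vertex 2.2 2.4 4.8
  endloop
 endfacet
 facet normal -0.412 0.357 -0.838
  outer loop
   vertex 1.8 0.8 2.0
   vertex 0.8 3.4 3.6
   vertex 3.6 1.0 1.2
  endloop
 endfacet
 facet normal -0.416 0.153 -0.897
  outer loop
   vertex 1.8 0.8 2.0
   vertex 3.6 1.0 1.2
   vertex 2.8 0.0 1.4
  endloop
 endfacet
 facet normal -0.742 -0.535 0.405
  outer loop
   vertex 1.8 0.8 2.0
   vertex 3.4 0.4 4.4
   vertex 0.8 3.4 3.6
  endloop
 endfacet
 facet normal -0.528 -0.821 0.215
  outer loop
   vertex 1.8 0.8 2.0
   vertex 2.8 0.0 1.4
   vertex 3.4 0.4 4.4
  endloop
 endfacet
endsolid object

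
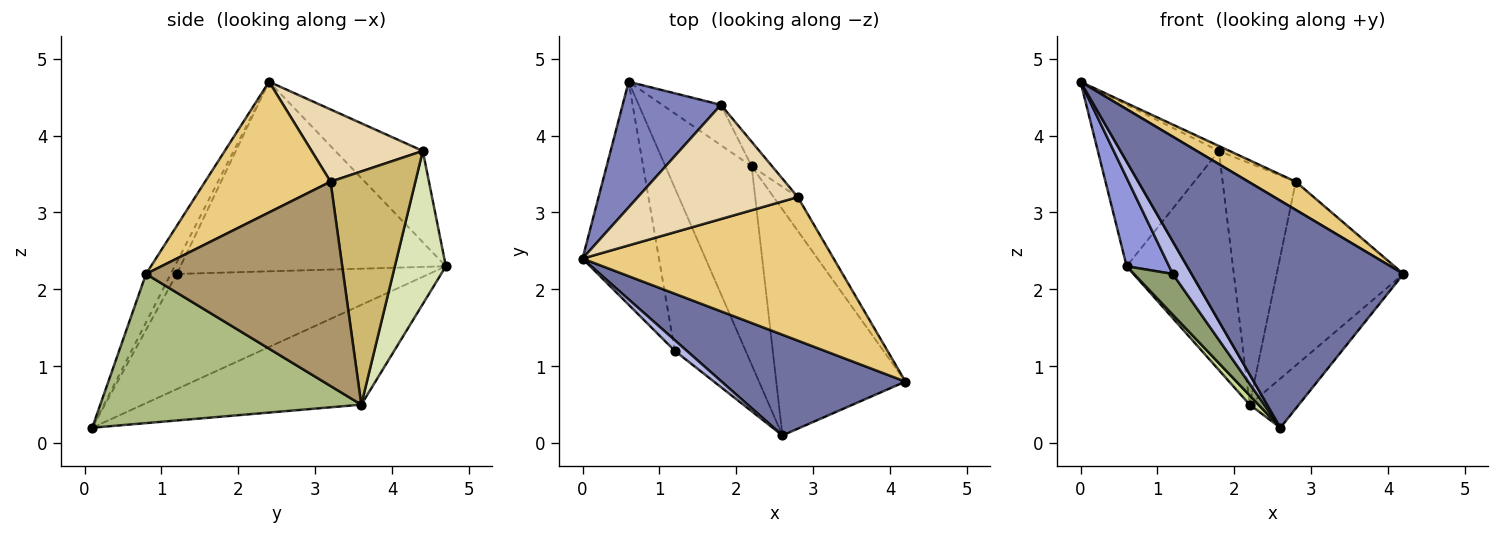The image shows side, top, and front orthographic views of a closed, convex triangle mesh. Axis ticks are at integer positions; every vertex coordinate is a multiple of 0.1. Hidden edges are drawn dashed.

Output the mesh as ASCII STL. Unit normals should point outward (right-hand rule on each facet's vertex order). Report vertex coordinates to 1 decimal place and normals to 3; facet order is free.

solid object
 facet normal -0.106 -0.909 0.403
  outer loop
   vertex 2.6 0.1 0.2
   vertex 4.2 0.8 2.2
   vertex 0.0 2.4 4.7
  endloop
 endfacet
 facet normal -0.495 0.686 0.533
  outer loop
   vertex 1.8 4.4 3.8
   vertex 0.6 4.7 2.3
   vertex 0.0 2.4 4.7
  endloop
 endfacet
 facet normal -0.917 -0.147 -0.370
  outer loop
   vertex 1.2 1.2 2.2
   vertex 0.0 2.4 4.7
   vertex 0.6 4.7 2.3
  endloop
 endfacet
 facet normal -0.289 -0.910 0.298
  outer loop
   vertex 1.2 1.2 2.2
   vertex 2.6 0.1 0.2
   vertex 0.0 2.4 4.7
  endloop
 endfacet
 facet normal -0.844 -0.130 -0.520
  outer loop
   vertex 1.2 1.2 2.2
   vertex 0.6 4.7 2.3
   vertex 2.6 0.1 0.2
  endloop
 endfacet
 facet normal 0.748 0.141 -0.648
  outer loop
   vertex 2.2 3.6 0.5
   vertex 4.2 0.8 2.2
   vertex 2.6 0.1 0.2
  endloop
 endfacet
 facet normal -0.756 -0.030 -0.654
  outer loop
   vertex 2.2 3.6 0.5
   vertex 2.6 0.1 0.2
   vertex 0.6 4.7 2.3
  endloop
 endfacet
 facet normal 0.427 0.889 -0.164
  outer loop
   vertex 2.2 3.6 0.5
   vertex 0.6 4.7 2.3
   vertex 1.8 4.4 3.8
  endloop
 endfacet
 facet normal 0.837 0.538 -0.099
  outer loop
   vertex 2.8 3.2 3.4
   vertex 4.2 0.8 2.2
   vertex 2.2 3.6 0.5
  endloop
 endfacet
 facet normal 0.756 0.652 -0.066
  outer loop
   vertex 2.8 3.2 3.4
   vertex 2.2 3.6 0.5
   vertex 1.8 4.4 3.8
  endloop
 endfacet
 facet normal 0.455 -0.172 0.874
  outer loop
   vertex 2.8 3.2 3.4
   vertex 0.0 2.4 4.7
   vertex 4.2 0.8 2.2
  endloop
 endfacet
 facet normal 0.412 0.039 0.911
  outer loop
   vertex 2.8 3.2 3.4
   vertex 1.8 4.4 3.8
   vertex 0.0 2.4 4.7
  endloop
 endfacet
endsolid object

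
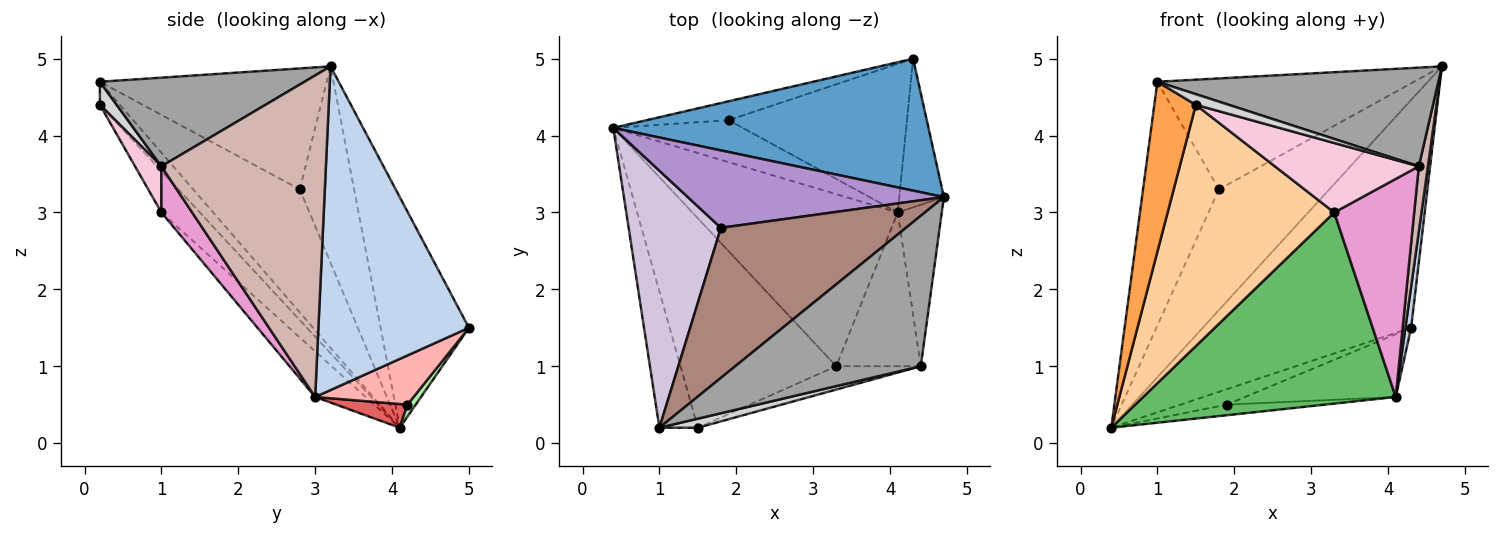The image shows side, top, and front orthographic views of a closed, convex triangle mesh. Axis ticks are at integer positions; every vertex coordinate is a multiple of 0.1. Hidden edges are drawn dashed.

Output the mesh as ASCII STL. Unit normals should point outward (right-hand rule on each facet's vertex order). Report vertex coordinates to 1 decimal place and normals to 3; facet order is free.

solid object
 facet normal -0.344 0.812 0.471
  outer loop
   vertex 4.3 5.0 1.5
   vertex 0.4 4.1 0.2
   vertex 4.7 3.2 4.9
  endloop
 endfacet
 facet normal 0.990 -0.038 -0.136
  outer loop
   vertex 4.1 3.0 0.6
   vertex 4.3 5.0 1.5
   vertex 4.7 3.2 4.9
  endloop
 endfacet
 facet normal -0.352 -0.730 -0.586
  outer loop
   vertex 1.0 0.2 4.7
   vertex 0.4 4.1 0.2
   vertex 1.5 0.2 4.4
  endloop
 endfacet
 facet normal -0.172 -0.744 -0.646
  outer loop
   vertex 3.3 1.0 3.0
   vertex 1.5 0.2 4.4
   vertex 0.4 4.1 0.2
  endloop
 endfacet
 facet normal -0.147 -0.735 -0.662
  outer loop
   vertex 3.3 1.0 3.0
   vertex 0.4 4.1 0.2
   vertex 4.1 3.0 0.6
  endloop
 endfacet
 facet normal 0.112 0.627 -0.771
  outer loop
   vertex 1.9 4.2 0.5
   vertex 0.4 4.1 0.2
   vertex 4.3 5.0 1.5
  endloop
 endfacet
 facet normal 0.175 0.241 -0.955
  outer loop
   vertex 1.9 4.2 0.5
   vertex 4.1 3.0 0.6
   vertex 0.4 4.1 0.2
  endloop
 endfacet
 facet normal 0.246 0.377 -0.893
  outer loop
   vertex 1.9 4.2 0.5
   vertex 4.3 5.0 1.5
   vertex 4.1 3.0 0.6
  endloop
 endfacet
 facet normal -0.383 0.778 0.499
  outer loop
   vertex 1.8 2.8 3.3
   vertex 4.7 3.2 4.9
   vertex 0.4 4.1 0.2
  endloop
 endfacet
 facet normal -0.695 0.495 0.521
  outer loop
   vertex 1.8 2.8 3.3
   vertex 0.4 4.1 0.2
   vertex 1.0 0.2 4.7
  endloop
 endfacet
 facet normal -0.465 0.526 0.712
  outer loop
   vertex 1.8 2.8 3.3
   vertex 1.0 0.2 4.7
   vertex 4.7 3.2 4.9
  endloop
 endfacet
 facet normal 0.989 -0.055 -0.135
  outer loop
   vertex 4.4 1.0 3.6
   vertex 4.1 3.0 0.6
   vertex 4.7 3.2 4.9
  endloop
 endfacet
 facet normal 0.300 -0.780 -0.550
  outer loop
   vertex 4.4 1.0 3.6
   vertex 3.3 1.0 3.0
   vertex 4.1 3.0 0.6
  endloop
 endfacet
 facet normal 0.171 -0.934 -0.314
  outer loop
   vertex 4.4 1.0 3.6
   vertex 1.5 0.2 4.4
   vertex 3.3 1.0 3.0
  endloop
 endfacet
 facet normal 0.371 -0.509 0.776
  outer loop
   vertex 4.4 1.0 3.6
   vertex 4.7 3.2 4.9
   vertex 1.0 0.2 4.7
  endloop
 endfacet
 facet normal 0.362 -0.710 0.604
  outer loop
   vertex 4.4 1.0 3.6
   vertex 1.0 0.2 4.7
   vertex 1.5 0.2 4.4
  endloop
 endfacet
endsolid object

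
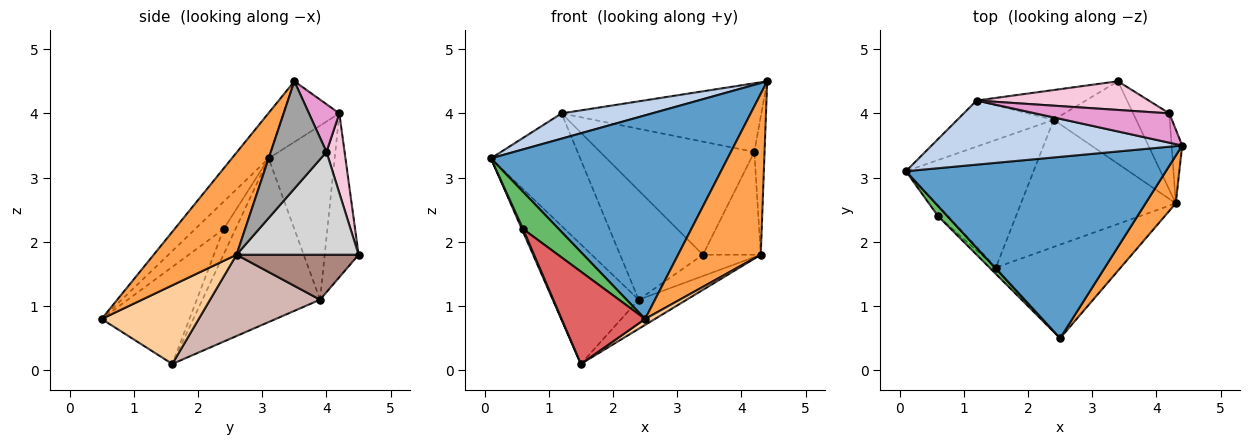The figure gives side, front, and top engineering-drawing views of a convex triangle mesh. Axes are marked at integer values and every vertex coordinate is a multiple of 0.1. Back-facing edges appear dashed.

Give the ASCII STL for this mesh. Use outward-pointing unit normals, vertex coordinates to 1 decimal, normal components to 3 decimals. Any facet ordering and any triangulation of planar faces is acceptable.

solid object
 facet normal -0.115 -0.742 0.661
  outer loop
   vertex 2.5 0.5 0.8
   vertex 4.4 3.5 4.5
   vertex 0.1 3.1 3.3
  endloop
 endfacet
 facet normal -0.220 -0.358 0.908
  outer loop
   vertex 1.2 4.2 4.0
   vertex 0.1 3.1 3.3
   vertex 4.4 3.5 4.5
  endloop
 endfacet
 facet normal 0.693 -0.691 0.205
  outer loop
   vertex 4.3 2.6 1.8
   vertex 4.4 3.5 4.5
   vertex 2.5 0.5 0.8
  endloop
 endfacet
 facet normal 0.532 -0.054 -0.845
  outer loop
   vertex 4.3 2.6 1.8
   vertex 2.5 0.5 0.8
   vertex 1.5 1.6 0.1
  endloop
 endfacet
 facet normal -0.610 -0.764 0.209
  outer loop
   vertex 0.6 2.4 2.2
   vertex 2.5 0.5 0.8
   vertex 0.1 3.1 3.3
  endloop
 endfacet
 facet normal -0.928 -0.094 -0.362
  outer loop
   vertex 0.6 2.4 2.2
   vertex 0.1 3.1 3.3
   vertex 1.5 1.6 0.1
  endloop
 endfacet
 facet normal -0.724 -0.688 -0.048
  outer loop
   vertex 0.6 2.4 2.2
   vertex 1.5 1.6 0.1
   vertex 2.5 0.5 0.8
  endloop
 endfacet
 facet normal -0.683 0.499 -0.533
  outer loop
   vertex 2.4 3.9 1.1
   vertex 1.5 1.6 0.1
   vertex 0.1 3.1 3.3
  endloop
 endfacet
 facet normal -0.565 0.764 -0.313
  outer loop
   vertex 2.4 3.9 1.1
   vertex 0.1 3.1 3.3
   vertex 1.2 4.2 4.0
  endloop
 endfacet
 facet normal -0.367 0.897 -0.245
  outer loop
   vertex 2.4 3.9 1.1
   vertex 1.2 4.2 4.0
   vertex 3.4 4.5 1.8
  endloop
 endfacet
 facet normal 0.467 0.221 -0.856
  outer loop
   vertex 2.4 3.9 1.1
   vertex 3.4 4.5 1.8
   vertex 4.3 2.6 1.8
  endloop
 endfacet
 facet normal 0.456 0.199 -0.868
  outer loop
   vertex 2.4 3.9 1.1
   vertex 4.3 2.6 1.8
   vertex 1.5 1.6 0.1
  endloop
 endfacet
 facet normal 0.138 0.911 0.389
  outer loop
   vertex 4.2 4.0 3.4
   vertex 1.2 4.2 4.0
   vertex 4.4 3.5 4.5
  endloop
 endfacet
 facet normal 0.113 0.963 0.244
  outer loop
   vertex 4.2 4.0 3.4
   vertex 3.4 4.5 1.8
   vertex 1.2 4.2 4.0
  endloop
 endfacet
 facet normal 0.979 0.180 -0.096
  outer loop
   vertex 4.2 4.0 3.4
   vertex 4.4 3.5 4.5
   vertex 4.3 2.6 1.8
  endloop
 endfacet
 facet normal 0.861 0.408 -0.303
  outer loop
   vertex 4.2 4.0 3.4
   vertex 4.3 2.6 1.8
   vertex 3.4 4.5 1.8
  endloop
 endfacet
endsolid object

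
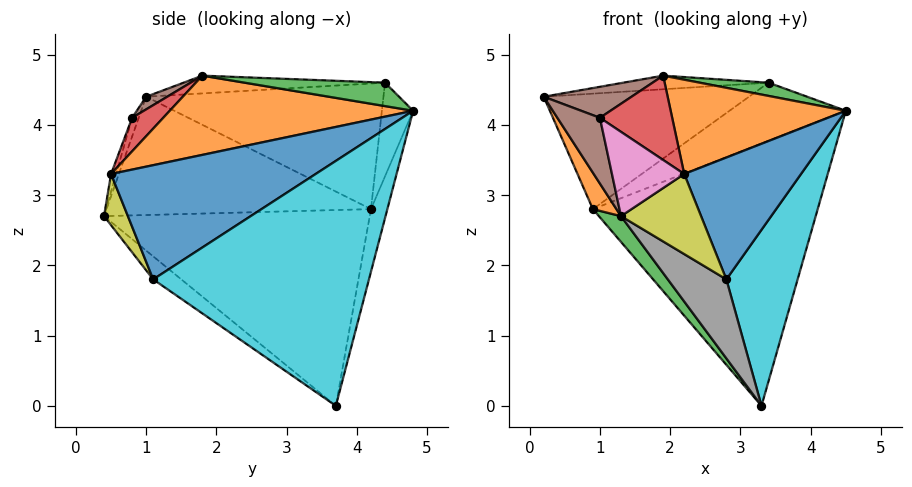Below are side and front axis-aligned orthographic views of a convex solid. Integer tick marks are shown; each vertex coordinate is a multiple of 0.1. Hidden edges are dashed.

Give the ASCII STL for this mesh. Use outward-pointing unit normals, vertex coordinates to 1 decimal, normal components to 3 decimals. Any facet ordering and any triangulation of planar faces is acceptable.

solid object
 facet normal -0.071 0.970 -0.234
  outer loop
   vertex 0.9 4.2 2.8
   vertex 4.5 4.8 4.2
   vertex 3.3 3.7 0.0
  endloop
 endfacet
 facet normal -0.849 -0.076 -0.523
  outer loop
   vertex 0.9 4.2 2.8
   vertex 1.3 0.4 2.7
   vertex 0.2 1.0 4.4
  endloop
 endfacet
 facet normal -0.763 -0.063 -0.643
  outer loop
   vertex 0.9 4.2 2.8
   vertex 3.3 3.7 0.0
   vertex 1.3 0.4 2.7
  endloop
 endfacet
 facet normal -0.541 0.468 0.699
  outer loop
   vertex 3.4 4.4 4.6
   vertex 0.9 4.2 2.8
   vertex 0.2 1.0 4.4
  endloop
 endfacet
 facet normal -0.251 0.936 0.245
  outer loop
   vertex 3.4 4.4 4.6
   vertex 4.5 4.8 4.2
   vertex 0.9 4.2 2.8
  endloop
 endfacet
 facet normal -0.149 -0.959 0.242
  outer loop
   vertex 1.0 0.8 4.1
   vertex 0.2 1.0 4.4
   vertex 1.3 0.4 2.7
  endloop
 endfacet
 facet normal -0.067 -0.963 0.261
  outer loop
   vertex 1.0 0.8 4.1
   vertex 1.3 0.4 2.7
   vertex 2.2 0.5 3.3
  endloop
 endfacet
 facet normal -0.249 -0.518 -0.818
  outer loop
   vertex 2.8 1.1 1.8
   vertex 1.3 0.4 2.7
   vertex 3.3 3.7 0.0
  endloop
 endfacet
 facet normal 0.276 -0.925 -0.260
  outer loop
   vertex 2.8 1.1 1.8
   vertex 2.2 0.5 3.3
   vertex 1.3 0.4 2.7
  endloop
 endfacet
 facet normal 0.933 -0.308 -0.186
  outer loop
   vertex 2.8 1.1 1.8
   vertex 3.3 3.7 0.0
   vertex 4.5 4.8 4.2
  endloop
 endfacet
 facet normal 0.859 -0.490 0.147
  outer loop
   vertex 2.8 1.1 1.8
   vertex 4.5 4.8 4.2
   vertex 2.2 0.5 3.3
  endloop
 endfacet
 facet normal 0.660 -0.475 0.582
  outer loop
   vertex 1.9 1.8 4.7
   vertex 2.2 0.5 3.3
   vertex 4.5 4.8 4.2
  endloop
 endfacet
 facet normal 0.397 -0.194 0.897
  outer loop
   vertex 1.9 1.8 4.7
   vertex 4.5 4.8 4.2
   vertex 3.4 4.4 4.6
  endloop
 endfacet
 facet normal 0.288 -0.670 0.684
  outer loop
   vertex 1.9 1.8 4.7
   vertex 1.0 0.8 4.1
   vertex 2.2 0.5 3.3
  endloop
 endfacet
 facet normal -0.254 0.183 0.950
  outer loop
   vertex 1.9 1.8 4.7
   vertex 3.4 4.4 4.6
   vertex 0.2 1.0 4.4
  endloop
 endfacet
 facet normal 0.144 -0.601 0.786
  outer loop
   vertex 1.9 1.8 4.7
   vertex 0.2 1.0 4.4
   vertex 1.0 0.8 4.1
  endloop
 endfacet
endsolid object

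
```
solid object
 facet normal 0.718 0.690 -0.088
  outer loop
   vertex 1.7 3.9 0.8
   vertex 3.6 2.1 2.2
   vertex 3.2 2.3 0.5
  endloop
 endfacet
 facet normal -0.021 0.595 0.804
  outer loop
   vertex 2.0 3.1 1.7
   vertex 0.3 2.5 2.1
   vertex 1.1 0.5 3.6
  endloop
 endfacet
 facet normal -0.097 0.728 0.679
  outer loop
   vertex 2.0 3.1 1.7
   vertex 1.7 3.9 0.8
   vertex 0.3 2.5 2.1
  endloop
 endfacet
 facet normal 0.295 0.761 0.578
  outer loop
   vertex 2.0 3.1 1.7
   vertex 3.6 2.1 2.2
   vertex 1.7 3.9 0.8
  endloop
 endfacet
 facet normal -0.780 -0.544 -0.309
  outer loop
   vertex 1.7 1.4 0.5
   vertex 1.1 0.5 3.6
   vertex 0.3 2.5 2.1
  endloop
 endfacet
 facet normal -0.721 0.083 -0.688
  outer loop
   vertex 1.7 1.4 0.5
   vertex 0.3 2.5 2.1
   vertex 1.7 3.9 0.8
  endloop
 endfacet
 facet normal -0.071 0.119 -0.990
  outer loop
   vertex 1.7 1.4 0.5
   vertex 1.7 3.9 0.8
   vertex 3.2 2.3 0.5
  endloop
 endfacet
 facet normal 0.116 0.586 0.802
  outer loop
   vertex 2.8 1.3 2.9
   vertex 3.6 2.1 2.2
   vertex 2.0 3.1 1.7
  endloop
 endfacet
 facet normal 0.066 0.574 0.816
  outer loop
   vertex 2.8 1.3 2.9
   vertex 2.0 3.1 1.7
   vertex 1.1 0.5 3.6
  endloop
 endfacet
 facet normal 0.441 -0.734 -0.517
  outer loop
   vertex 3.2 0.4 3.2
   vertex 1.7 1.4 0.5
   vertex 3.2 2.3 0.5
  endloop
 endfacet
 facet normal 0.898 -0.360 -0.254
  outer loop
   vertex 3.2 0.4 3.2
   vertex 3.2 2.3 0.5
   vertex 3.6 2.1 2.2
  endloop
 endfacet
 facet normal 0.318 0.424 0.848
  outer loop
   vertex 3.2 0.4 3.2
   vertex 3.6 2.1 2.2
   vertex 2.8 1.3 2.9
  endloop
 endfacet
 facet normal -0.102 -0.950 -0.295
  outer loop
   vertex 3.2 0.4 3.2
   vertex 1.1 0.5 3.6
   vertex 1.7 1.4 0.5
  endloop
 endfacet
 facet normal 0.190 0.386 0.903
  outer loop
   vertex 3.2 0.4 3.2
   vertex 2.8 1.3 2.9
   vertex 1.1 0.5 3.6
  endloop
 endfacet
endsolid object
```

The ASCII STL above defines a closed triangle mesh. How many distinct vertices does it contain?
9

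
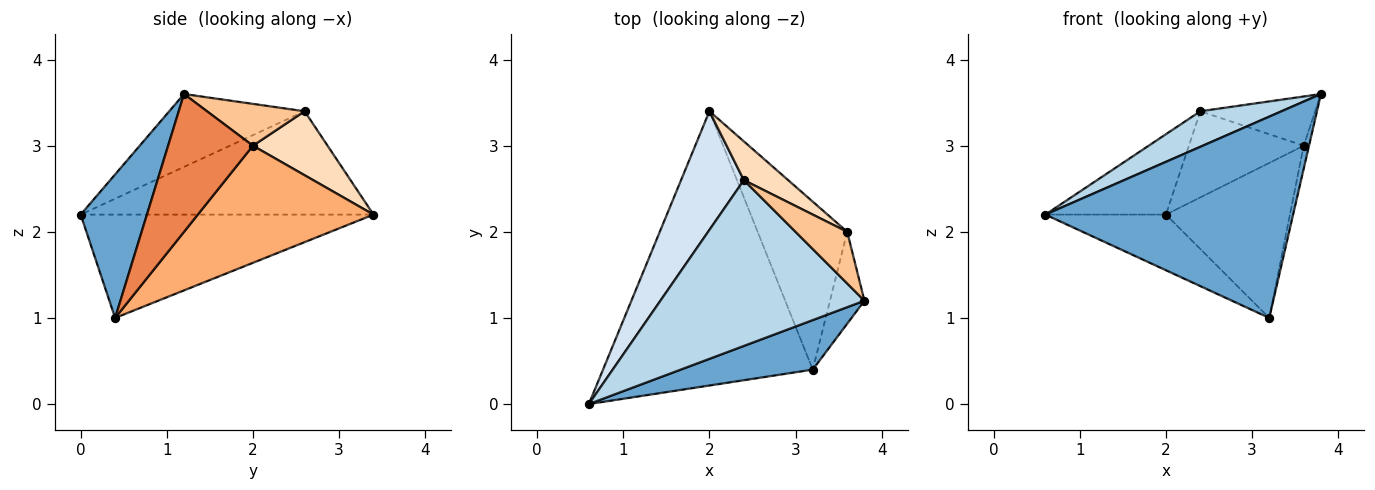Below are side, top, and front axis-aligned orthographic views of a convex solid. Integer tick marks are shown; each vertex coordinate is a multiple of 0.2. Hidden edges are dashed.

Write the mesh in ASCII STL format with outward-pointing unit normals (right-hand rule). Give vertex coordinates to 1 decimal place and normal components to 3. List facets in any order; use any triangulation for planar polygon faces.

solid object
 facet normal 0.251 -0.940 0.231
  outer loop
   vertex 3.2 0.4 1.0
   vertex 3.8 1.2 3.6
   vertex 0.6 0.0 2.2
  endloop
 endfacet
 facet normal -0.435 0.179 -0.883
  outer loop
   vertex 3.2 0.4 1.0
   vertex 0.6 0.0 2.2
   vertex 2.0 3.4 2.2
  endloop
 endfacet
 facet normal -0.330 -0.198 0.923
  outer loop
   vertex 2.4 2.6 3.4
   vertex 0.6 0.0 2.2
   vertex 3.8 1.2 3.6
  endloop
 endfacet
 facet normal -0.806 0.332 0.490
  outer loop
   vertex 2.4 2.6 3.4
   vertex 2.0 3.4 2.2
   vertex 0.6 0.0 2.2
  endloop
 endfacet
 facet normal 0.968 0.061 -0.242
  outer loop
   vertex 3.6 2.0 3.0
   vertex 3.8 1.2 3.6
   vertex 3.2 0.4 1.0
  endloop
 endfacet
 facet normal 0.693 0.489 -0.530
  outer loop
   vertex 3.6 2.0 3.0
   vertex 3.2 0.4 1.0
   vertex 2.0 3.4 2.2
  endloop
 endfacet
 facet normal 0.506 0.595 0.625
  outer loop
   vertex 3.6 2.0 3.0
   vertex 2.4 2.6 3.4
   vertex 3.8 1.2 3.6
  endloop
 endfacet
 facet normal 0.510 0.784 0.353
  outer loop
   vertex 3.6 2.0 3.0
   vertex 2.0 3.4 2.2
   vertex 2.4 2.6 3.4
  endloop
 endfacet
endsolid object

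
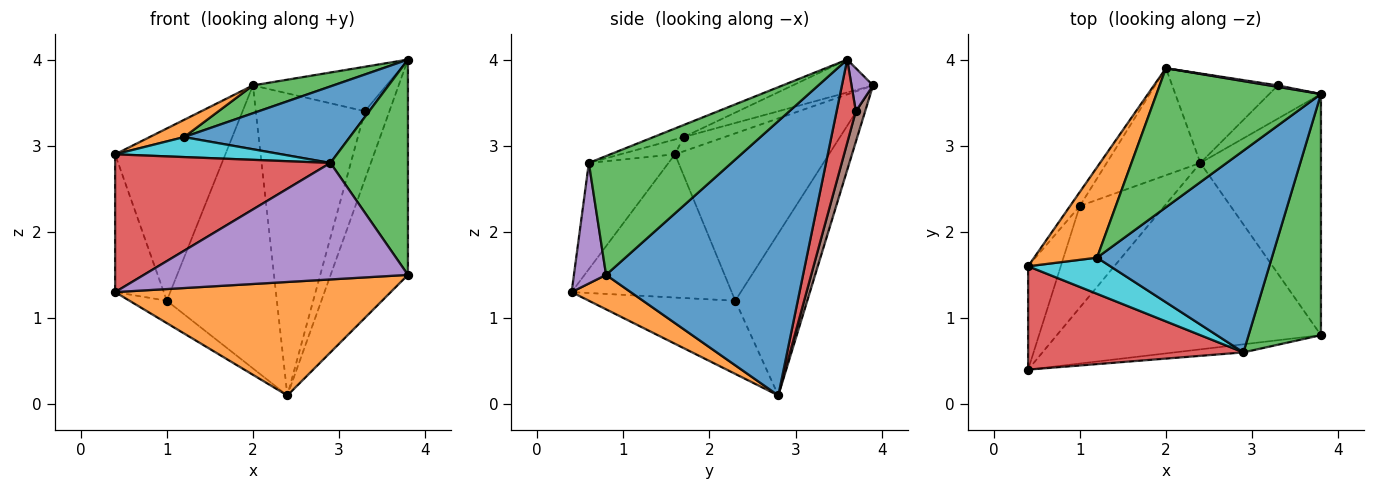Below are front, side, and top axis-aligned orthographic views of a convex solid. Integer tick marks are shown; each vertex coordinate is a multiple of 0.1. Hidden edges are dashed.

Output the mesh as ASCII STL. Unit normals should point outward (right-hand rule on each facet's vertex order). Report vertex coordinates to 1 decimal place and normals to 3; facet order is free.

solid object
 facet normal 0.862 0.338 -0.379
  outer loop
   vertex 2.4 2.8 0.1
   vertex 3.8 3.6 4.0
   vertex 3.8 0.8 1.5
  endloop
 endfacet
 facet normal 0.111 -0.517 -0.849
  outer loop
   vertex 0.4 0.4 1.3
   vertex 2.4 2.8 0.1
   vertex 3.8 0.8 1.5
  endloop
 endfacet
 facet normal 0.775 -0.421 0.472
  outer loop
   vertex 2.9 0.6 2.8
   vertex 3.8 0.8 1.5
   vertex 3.8 3.6 4.0
  endloop
 endfacet
 facet normal -0.284 -0.767 0.575
  outer loop
   vertex 2.9 0.6 2.8
   vertex 0.4 1.6 2.9
   vertex 0.4 0.4 1.3
  endloop
 endfacet
 facet normal 0.121 -0.990 -0.069
  outer loop
   vertex 2.9 0.6 2.8
   vertex 0.4 0.4 1.3
   vertex 3.8 0.8 1.5
  endloop
 endfacet
 facet normal -0.935 0.284 -0.213
  outer loop
   vertex 1.0 2.3 1.2
   vertex 0.4 0.4 1.3
   vertex 0.4 1.6 2.9
  endloop
 endfacet
 facet normal -0.645 0.164 -0.746
  outer loop
   vertex 1.0 2.3 1.2
   vertex 2.4 2.8 0.1
   vertex 0.4 0.4 1.3
  endloop
 endfacet
 facet normal -0.812 0.581 -0.047
  outer loop
   vertex 1.0 2.3 1.2
   vertex 0.4 1.6 2.9
   vertex 2.0 3.9 3.7
  endloop
 endfacet
 facet normal -0.522 0.798 -0.302
  outer loop
   vertex 1.0 2.3 1.2
   vertex 2.0 3.9 3.7
   vertex 2.4 2.8 0.1
  endloop
 endfacet
 facet normal -0.156 -0.478 0.865
  outer loop
   vertex 1.2 1.7 3.1
   vertex 0.4 1.6 2.9
   vertex 2.9 0.6 2.8
  endloop
 endfacet
 facet normal -0.064 -0.354 0.933
  outer loop
   vertex 1.2 1.7 3.1
   vertex 2.9 0.6 2.8
   vertex 3.8 3.6 4.0
  endloop
 endfacet
 facet normal -0.217 -0.183 0.959
  outer loop
   vertex 1.2 1.7 3.1
   vertex 2.0 3.9 3.7
   vertex 0.4 1.6 2.9
  endloop
 endfacet
 facet normal -0.192 -0.192 0.962
  outer loop
   vertex 1.2 1.7 3.1
   vertex 3.8 3.6 4.0
   vertex 2.0 3.9 3.7
  endloop
 endfacet
 facet normal 0.576 0.735 -0.358
  outer loop
   vertex 3.3 3.7 3.4
   vertex 3.8 3.6 4.0
   vertex 2.4 2.8 0.1
  endloop
 endfacet
 facet normal 0.159 0.987 0.032
  outer loop
   vertex 3.3 3.7 3.4
   vertex 2.0 3.9 3.7
   vertex 3.8 3.6 4.0
  endloop
 endfacet
 facet normal 0.082 0.956 -0.283
  outer loop
   vertex 3.3 3.7 3.4
   vertex 2.4 2.8 0.1
   vertex 2.0 3.9 3.7
  endloop
 endfacet
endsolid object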